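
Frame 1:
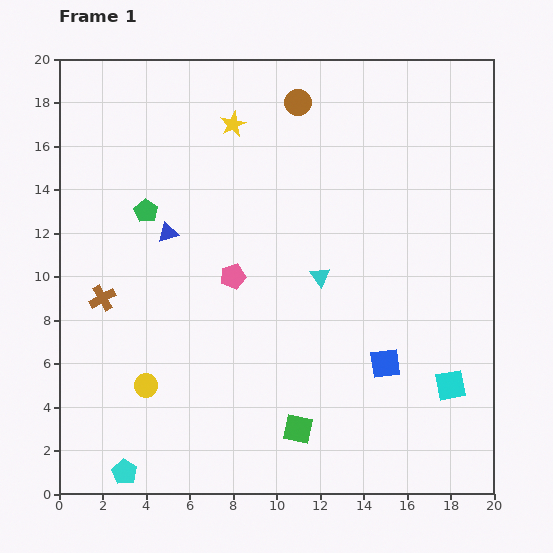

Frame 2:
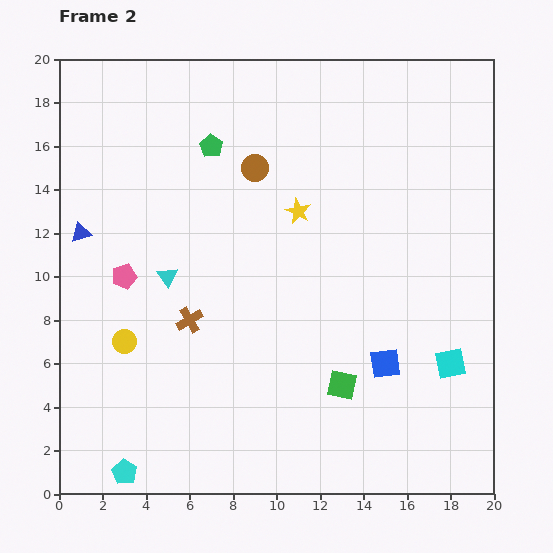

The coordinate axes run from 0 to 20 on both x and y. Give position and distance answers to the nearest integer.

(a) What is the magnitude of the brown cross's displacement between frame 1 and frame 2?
4

The brown cross moved from (2, 9) to (6, 8), a distance of √(4² + 1²) ≈ 4.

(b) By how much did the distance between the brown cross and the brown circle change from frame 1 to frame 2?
-5

Distance in frame 1: 13. Distance in frame 2: 8.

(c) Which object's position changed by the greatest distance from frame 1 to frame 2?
the cyan triangle

(moved 7; next 5)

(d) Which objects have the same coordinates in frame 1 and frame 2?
the blue square, the cyan pentagon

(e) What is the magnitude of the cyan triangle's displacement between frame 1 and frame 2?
7

The cyan triangle moved from (12, 10) to (5, 10), a distance of √(7² + 0²) ≈ 7.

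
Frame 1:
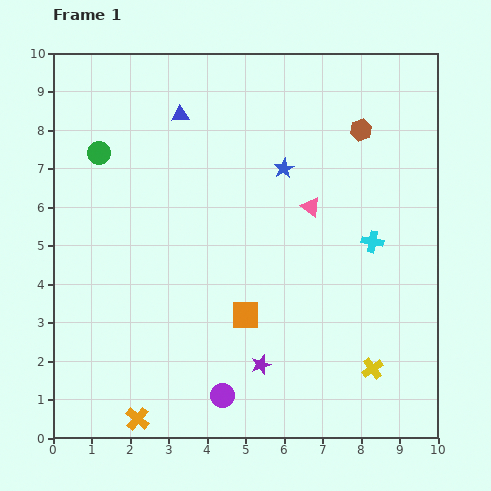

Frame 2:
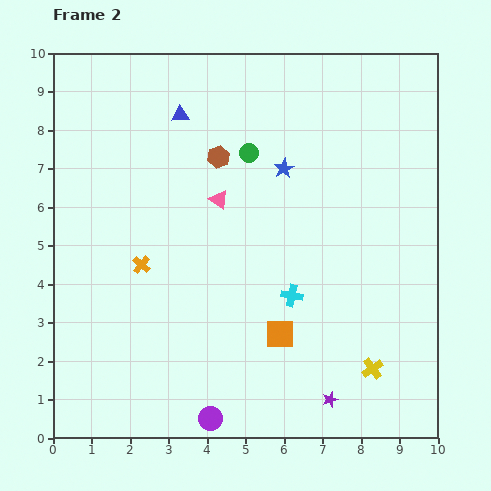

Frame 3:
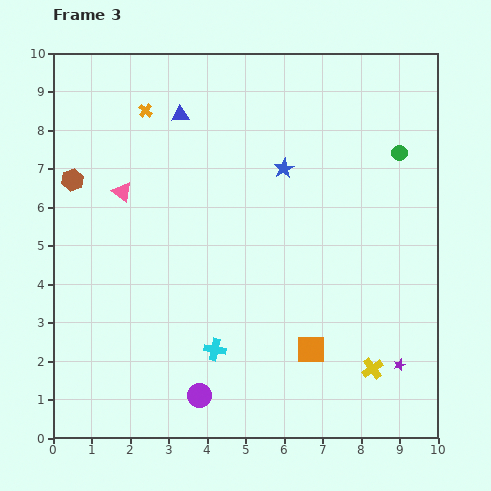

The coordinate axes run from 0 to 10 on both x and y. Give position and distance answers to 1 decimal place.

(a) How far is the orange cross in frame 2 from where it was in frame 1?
4.0

The orange cross moved from (2.2, 0.5) to (2.3, 4.5), a distance of √(0.1² + 4.0²) ≈ 4.0.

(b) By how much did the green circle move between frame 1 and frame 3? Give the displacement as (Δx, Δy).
(7.8, 0.0)

The green circle was at (1.2, 7.4) in frame 1 and (9.0, 7.4) in frame 3.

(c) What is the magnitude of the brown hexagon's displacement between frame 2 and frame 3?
3.8

The brown hexagon moved from (4.3, 7.3) to (0.5, 6.7), a distance of √(3.8² + 0.6²) ≈ 3.8.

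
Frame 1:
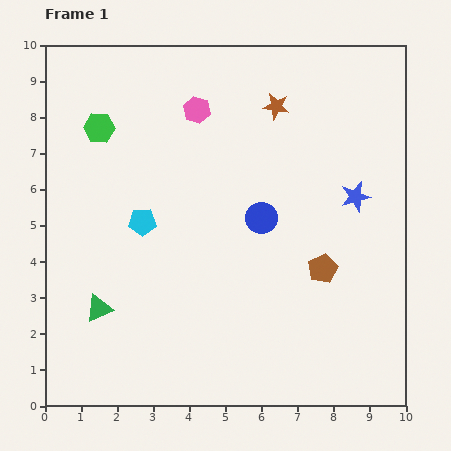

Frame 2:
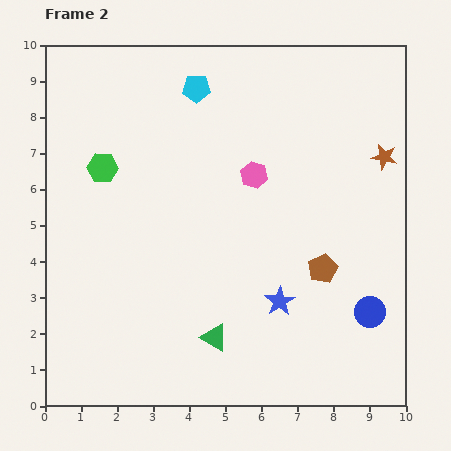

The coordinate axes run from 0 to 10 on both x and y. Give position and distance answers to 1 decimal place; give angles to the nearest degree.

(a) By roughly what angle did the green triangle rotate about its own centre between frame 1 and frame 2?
53° clockwise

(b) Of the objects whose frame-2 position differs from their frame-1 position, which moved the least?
the green hexagon

(moved 1.1)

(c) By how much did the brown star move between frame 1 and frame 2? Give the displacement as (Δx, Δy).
(3.0, -1.4)

The brown star was at (6.4, 8.3) in frame 1 and (9.4, 6.9) in frame 2.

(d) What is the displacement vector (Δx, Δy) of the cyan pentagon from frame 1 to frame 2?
(1.5, 3.7)

The cyan pentagon was at (2.7, 5.1) in frame 1 and (4.2, 8.8) in frame 2.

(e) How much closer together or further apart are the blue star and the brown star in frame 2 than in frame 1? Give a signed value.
+1.6

Distance in frame 1: 3.3. Distance in frame 2: 4.9.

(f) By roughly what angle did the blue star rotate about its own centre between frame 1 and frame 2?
18° counter-clockwise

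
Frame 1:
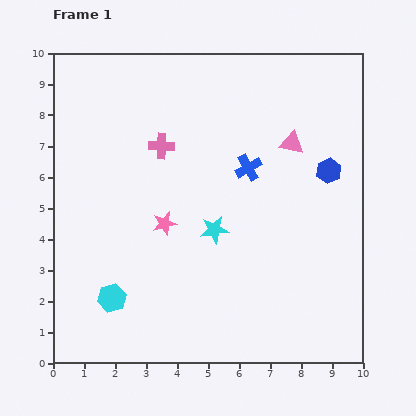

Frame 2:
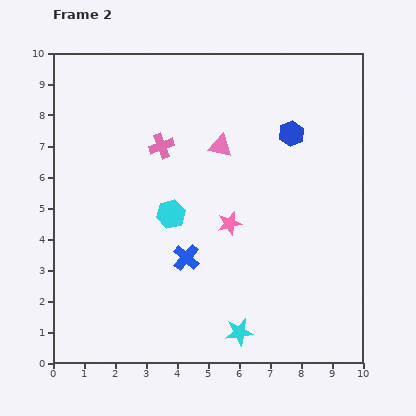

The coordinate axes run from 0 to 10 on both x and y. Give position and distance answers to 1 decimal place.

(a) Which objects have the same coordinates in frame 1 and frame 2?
the pink cross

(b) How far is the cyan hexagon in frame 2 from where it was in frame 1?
3.3

The cyan hexagon moved from (1.9, 2.1) to (3.8, 4.8), a distance of √(1.9² + 2.7²) ≈ 3.3.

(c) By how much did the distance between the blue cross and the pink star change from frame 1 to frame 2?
-1.4

Distance in frame 1: 3.2. Distance in frame 2: 1.8.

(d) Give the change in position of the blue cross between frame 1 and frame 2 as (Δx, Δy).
(-2.0, -2.9)

The blue cross was at (6.3, 6.3) in frame 1 and (4.3, 3.4) in frame 2.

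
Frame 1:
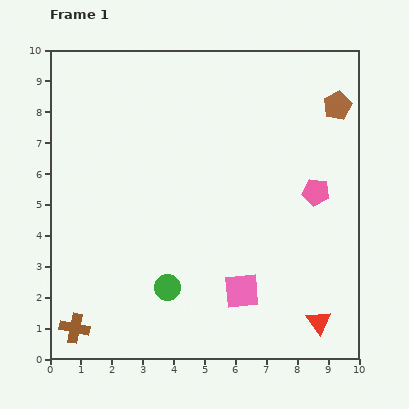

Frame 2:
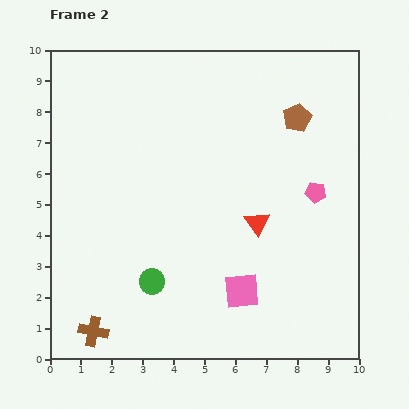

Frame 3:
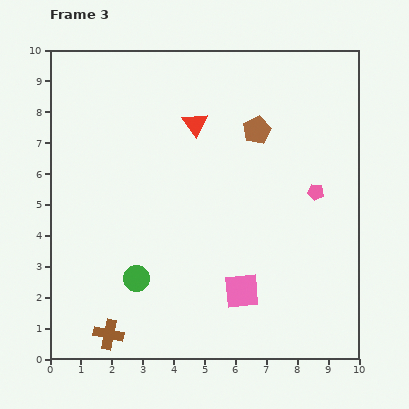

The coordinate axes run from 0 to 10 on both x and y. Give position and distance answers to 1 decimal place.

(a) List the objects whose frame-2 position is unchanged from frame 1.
the pink pentagon, the pink square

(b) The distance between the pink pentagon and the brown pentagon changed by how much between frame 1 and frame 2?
-0.4

Distance in frame 1: 2.9. Distance in frame 2: 2.5.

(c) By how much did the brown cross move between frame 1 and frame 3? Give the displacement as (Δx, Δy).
(1.1, -0.2)

The brown cross was at (0.8, 1.0) in frame 1 and (1.9, 0.8) in frame 3.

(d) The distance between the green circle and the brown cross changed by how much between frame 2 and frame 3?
-0.5

Distance in frame 2: 2.5. Distance in frame 3: 2.0.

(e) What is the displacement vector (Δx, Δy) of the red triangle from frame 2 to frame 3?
(-2.0, 3.2)

The red triangle was at (6.7, 4.4) in frame 2 and (4.7, 7.6) in frame 3.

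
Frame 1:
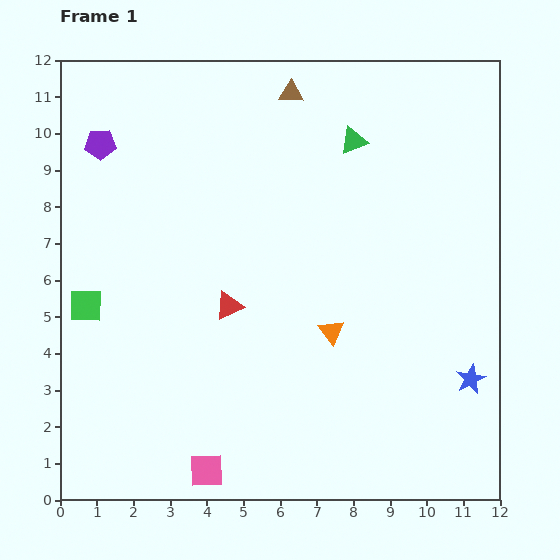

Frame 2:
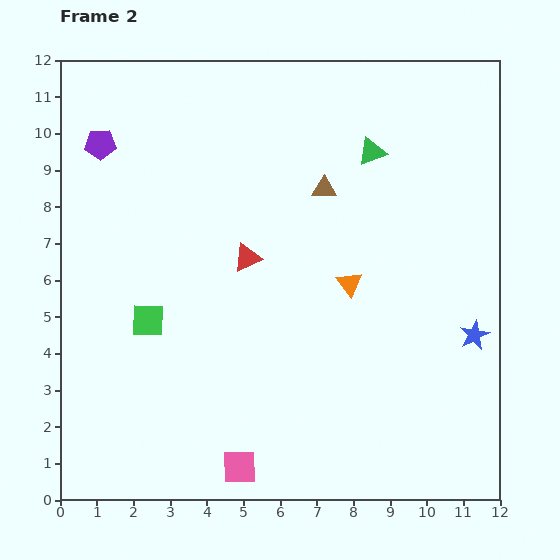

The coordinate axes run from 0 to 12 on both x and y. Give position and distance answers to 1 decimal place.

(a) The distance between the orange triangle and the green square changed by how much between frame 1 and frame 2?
-1.1

Distance in frame 1: 6.7. Distance in frame 2: 5.6.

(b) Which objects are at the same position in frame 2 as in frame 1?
the purple pentagon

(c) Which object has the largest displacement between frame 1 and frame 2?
the brown triangle

(moved 2.8; next 1.7)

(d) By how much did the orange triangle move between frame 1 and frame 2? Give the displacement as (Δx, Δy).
(0.5, 1.3)

The orange triangle was at (7.4, 4.6) in frame 1 and (7.9, 5.9) in frame 2.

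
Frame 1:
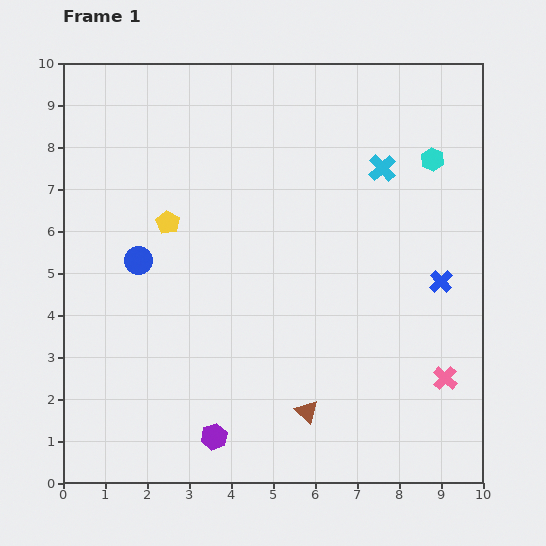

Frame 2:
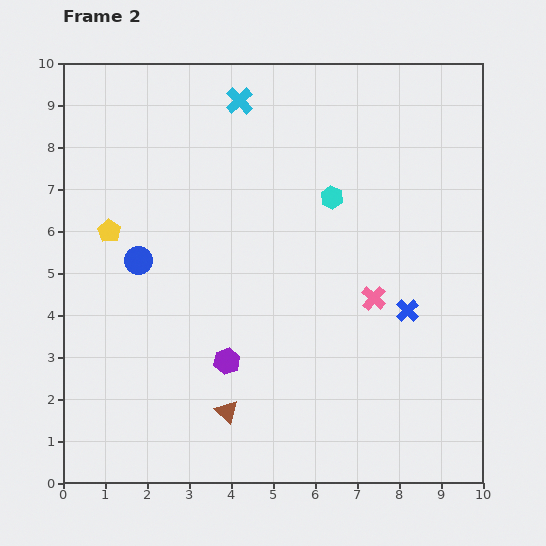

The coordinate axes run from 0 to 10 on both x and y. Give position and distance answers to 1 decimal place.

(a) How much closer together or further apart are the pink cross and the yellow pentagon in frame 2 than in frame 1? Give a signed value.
-1.1

Distance in frame 1: 7.6. Distance in frame 2: 6.5.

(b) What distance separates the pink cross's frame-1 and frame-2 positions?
2.5

The pink cross moved from (9.1, 2.5) to (7.4, 4.4), a distance of √(1.7² + 1.9²) ≈ 2.5.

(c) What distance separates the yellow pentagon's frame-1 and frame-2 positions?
1.4

The yellow pentagon moved from (2.5, 6.2) to (1.1, 6.0), a distance of √(1.4² + 0.2²) ≈ 1.4.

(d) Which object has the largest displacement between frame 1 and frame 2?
the cyan cross

(moved 3.8; next 2.6)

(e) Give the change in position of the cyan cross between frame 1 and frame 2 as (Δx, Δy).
(-3.4, 1.6)

The cyan cross was at (7.6, 7.5) in frame 1 and (4.2, 9.1) in frame 2.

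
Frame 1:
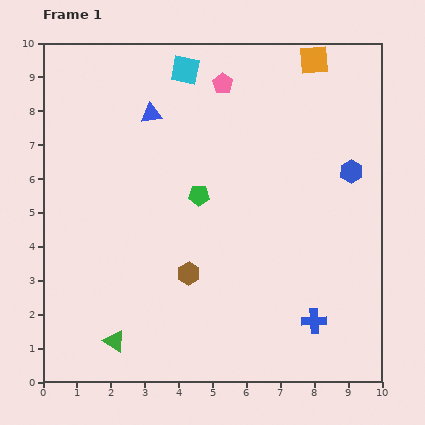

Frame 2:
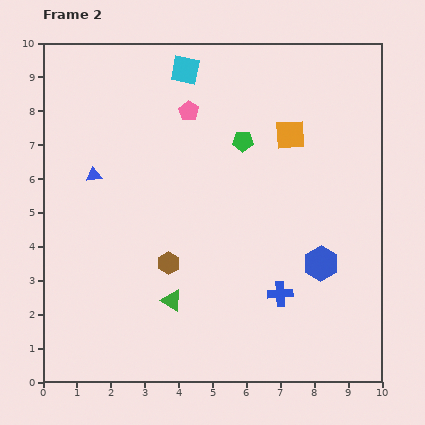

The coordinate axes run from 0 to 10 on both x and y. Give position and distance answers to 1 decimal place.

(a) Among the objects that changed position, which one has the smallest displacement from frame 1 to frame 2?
the brown hexagon

(moved 0.7)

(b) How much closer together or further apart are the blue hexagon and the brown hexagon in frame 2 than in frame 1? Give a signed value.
-1.2

Distance in frame 1: 5.7. Distance in frame 2: 4.5.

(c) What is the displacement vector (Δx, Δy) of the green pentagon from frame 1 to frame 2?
(1.3, 1.6)

The green pentagon was at (4.6, 5.5) in frame 1 and (5.9, 7.1) in frame 2.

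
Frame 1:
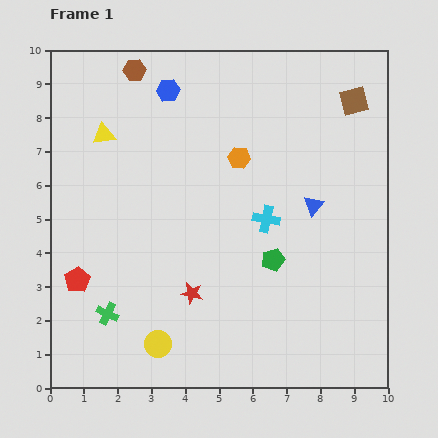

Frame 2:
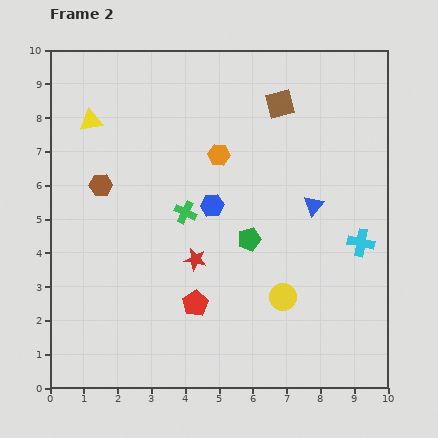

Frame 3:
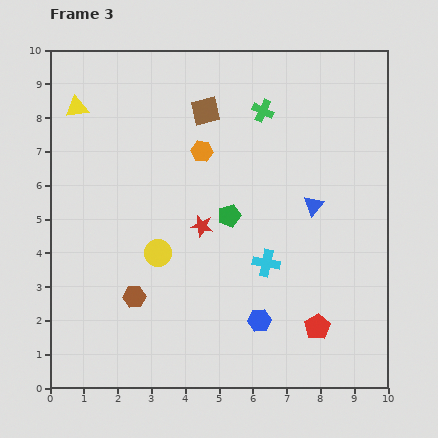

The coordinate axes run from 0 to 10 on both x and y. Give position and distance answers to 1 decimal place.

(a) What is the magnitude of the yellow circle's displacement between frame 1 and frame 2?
4.0

The yellow circle moved from (3.2, 1.3) to (6.9, 2.7), a distance of √(3.7² + 1.4²) ≈ 4.0.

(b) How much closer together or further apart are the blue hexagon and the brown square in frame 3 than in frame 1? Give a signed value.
+0.9

Distance in frame 1: 5.5. Distance in frame 3: 6.4.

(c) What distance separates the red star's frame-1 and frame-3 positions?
2.0

The red star moved from (4.2, 2.8) to (4.5, 4.8), a distance of √(0.3² + 2.0²) ≈ 2.0.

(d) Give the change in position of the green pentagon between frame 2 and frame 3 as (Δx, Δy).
(-0.6, 0.7)

The green pentagon was at (5.9, 4.4) in frame 2 and (5.3, 5.1) in frame 3.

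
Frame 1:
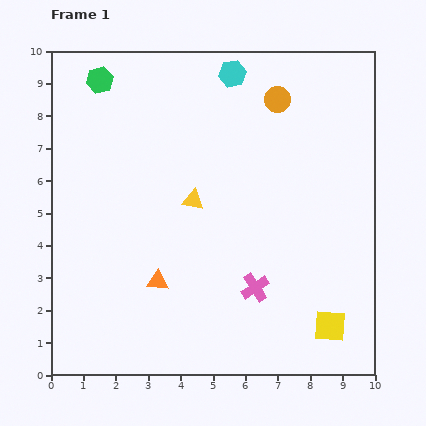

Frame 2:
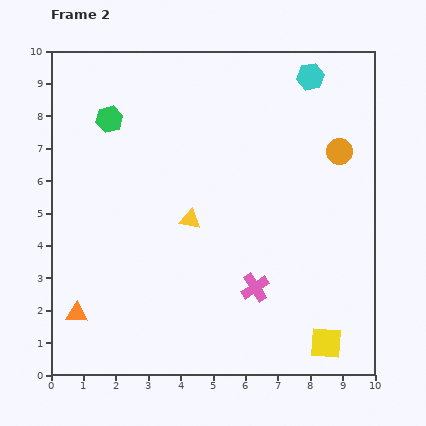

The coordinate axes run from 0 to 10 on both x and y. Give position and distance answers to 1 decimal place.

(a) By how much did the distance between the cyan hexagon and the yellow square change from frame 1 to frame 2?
-0.2

Distance in frame 1: 8.4. Distance in frame 2: 8.2.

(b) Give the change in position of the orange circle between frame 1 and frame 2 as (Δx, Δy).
(1.9, -1.6)

The orange circle was at (7.0, 8.5) in frame 1 and (8.9, 6.9) in frame 2.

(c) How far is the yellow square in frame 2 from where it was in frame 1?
0.5

The yellow square moved from (8.6, 1.5) to (8.5, 1.0), a distance of √(0.1² + 0.5²) ≈ 0.5.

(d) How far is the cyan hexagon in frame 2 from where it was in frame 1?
2.4

The cyan hexagon moved from (5.6, 9.3) to (8.0, 9.2), a distance of √(2.4² + 0.1²) ≈ 2.4.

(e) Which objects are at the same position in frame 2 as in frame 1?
the pink cross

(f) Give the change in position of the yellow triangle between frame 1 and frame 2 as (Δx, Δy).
(-0.1, -0.6)

The yellow triangle was at (4.4, 5.4) in frame 1 and (4.3, 4.8) in frame 2.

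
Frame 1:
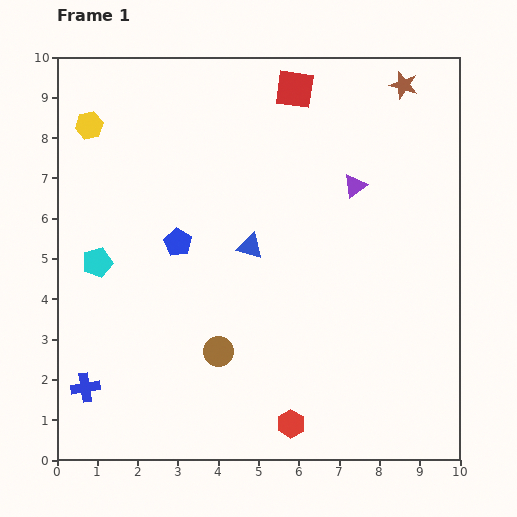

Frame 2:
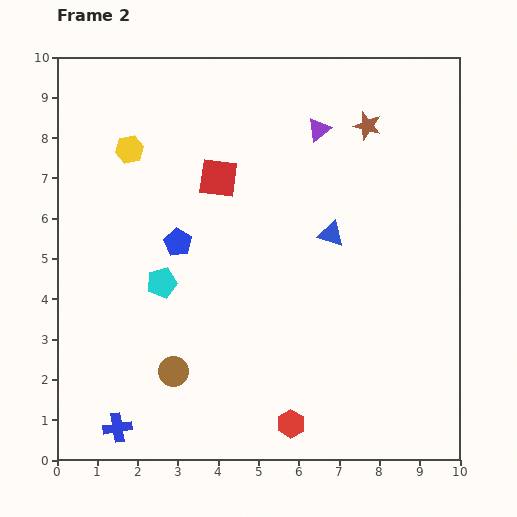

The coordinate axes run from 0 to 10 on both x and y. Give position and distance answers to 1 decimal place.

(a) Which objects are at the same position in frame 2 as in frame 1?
the blue pentagon, the red hexagon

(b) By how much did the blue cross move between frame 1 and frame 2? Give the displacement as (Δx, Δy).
(0.8, -1.0)

The blue cross was at (0.7, 1.8) in frame 1 and (1.5, 0.8) in frame 2.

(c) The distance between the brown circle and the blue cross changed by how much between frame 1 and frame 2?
-1.4

Distance in frame 1: 3.4. Distance in frame 2: 2.0.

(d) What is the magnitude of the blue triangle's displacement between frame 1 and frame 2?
2.0

The blue triangle moved from (4.8, 5.3) to (6.8, 5.6), a distance of √(2.0² + 0.3²) ≈ 2.0.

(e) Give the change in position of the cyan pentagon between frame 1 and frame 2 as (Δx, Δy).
(1.6, -0.5)

The cyan pentagon was at (1.0, 4.9) in frame 1 and (2.6, 4.4) in frame 2.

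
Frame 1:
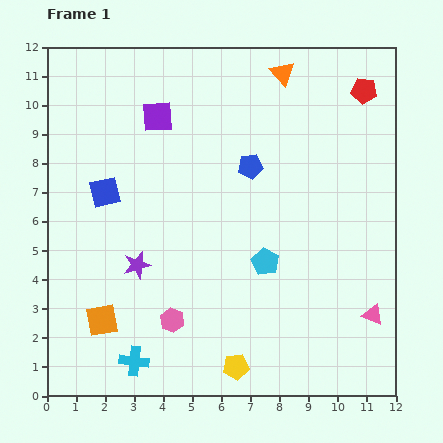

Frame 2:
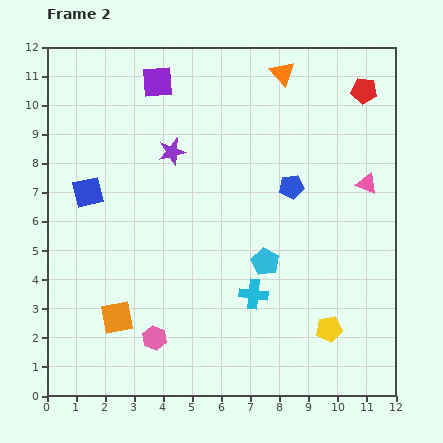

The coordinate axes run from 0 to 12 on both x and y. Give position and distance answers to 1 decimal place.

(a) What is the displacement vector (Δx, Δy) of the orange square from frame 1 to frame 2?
(0.5, 0.1)

The orange square was at (1.9, 2.6) in frame 1 and (2.4, 2.7) in frame 2.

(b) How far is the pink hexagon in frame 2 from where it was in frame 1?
0.8

The pink hexagon moved from (4.3, 2.6) to (3.7, 2.0), a distance of √(0.6² + 0.6²) ≈ 0.8.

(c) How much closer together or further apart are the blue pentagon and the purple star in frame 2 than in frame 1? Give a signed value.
-0.9

Distance in frame 1: 5.2. Distance in frame 2: 4.3.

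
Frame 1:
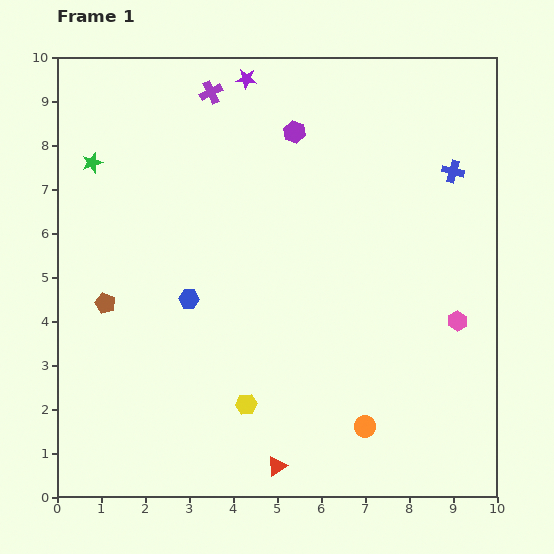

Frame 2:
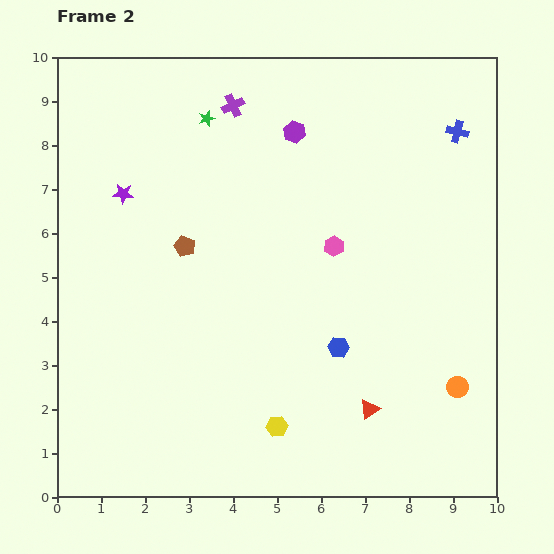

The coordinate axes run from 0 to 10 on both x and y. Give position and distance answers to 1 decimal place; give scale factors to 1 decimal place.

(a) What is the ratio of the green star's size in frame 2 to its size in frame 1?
0.8×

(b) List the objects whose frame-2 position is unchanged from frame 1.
the purple hexagon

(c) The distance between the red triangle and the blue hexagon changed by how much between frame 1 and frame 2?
-2.7

Distance in frame 1: 4.3. Distance in frame 2: 1.6.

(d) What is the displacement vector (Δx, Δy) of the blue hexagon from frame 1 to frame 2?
(3.4, -1.1)

The blue hexagon was at (3.0, 4.5) in frame 1 and (6.4, 3.4) in frame 2.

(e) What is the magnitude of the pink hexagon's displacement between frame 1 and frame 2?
3.3

The pink hexagon moved from (9.1, 4.0) to (6.3, 5.7), a distance of √(2.8² + 1.7²) ≈ 3.3.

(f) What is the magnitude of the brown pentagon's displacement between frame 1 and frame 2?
2.2

The brown pentagon moved from (1.1, 4.4) to (2.9, 5.7), a distance of √(1.8² + 1.3²) ≈ 2.2.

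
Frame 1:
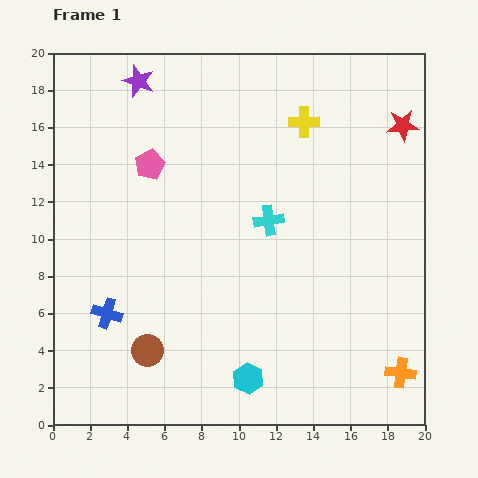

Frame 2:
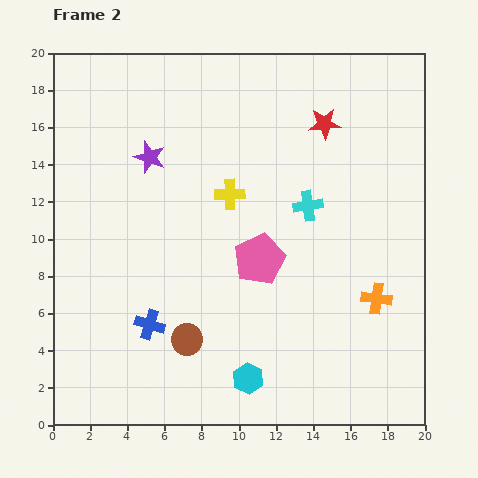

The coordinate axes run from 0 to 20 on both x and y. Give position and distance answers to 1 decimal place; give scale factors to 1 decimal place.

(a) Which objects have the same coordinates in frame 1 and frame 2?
the cyan hexagon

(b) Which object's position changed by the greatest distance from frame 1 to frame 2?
the pink pentagon

(moved 7.8; next 5.6)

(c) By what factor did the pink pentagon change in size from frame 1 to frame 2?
1.7×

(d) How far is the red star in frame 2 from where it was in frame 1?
4.2

The red star moved from (18.8, 16.1) to (14.6, 16.2), a distance of √(4.2² + 0.1²) ≈ 4.2.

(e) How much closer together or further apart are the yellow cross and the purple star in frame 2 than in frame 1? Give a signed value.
-4.5

Distance in frame 1: 9.2. Distance in frame 2: 4.7.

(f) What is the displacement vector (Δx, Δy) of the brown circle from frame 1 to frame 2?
(2.1, 0.6)

The brown circle was at (5.1, 4.0) in frame 1 and (7.2, 4.6) in frame 2.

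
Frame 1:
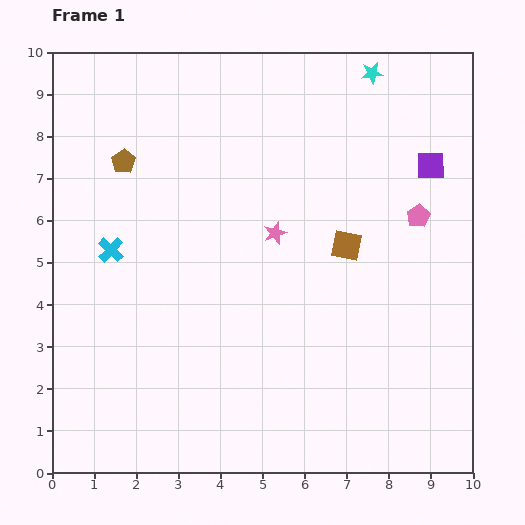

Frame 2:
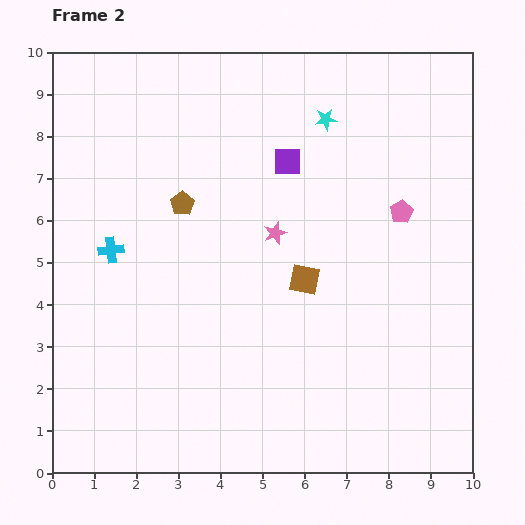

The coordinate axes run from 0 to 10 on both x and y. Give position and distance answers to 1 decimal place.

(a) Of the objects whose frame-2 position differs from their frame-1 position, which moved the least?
the pink pentagon

(moved 0.4)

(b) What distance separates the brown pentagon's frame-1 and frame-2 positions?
1.7

The brown pentagon moved from (1.7, 7.4) to (3.1, 6.4), a distance of √(1.4² + 1.0²) ≈ 1.7.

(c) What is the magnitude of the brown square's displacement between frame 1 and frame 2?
1.3

The brown square moved from (7.0, 5.4) to (6.0, 4.6), a distance of √(1.0² + 0.8²) ≈ 1.3.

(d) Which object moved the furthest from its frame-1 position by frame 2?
the purple square

(moved 3.4; next 1.7)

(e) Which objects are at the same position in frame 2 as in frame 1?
the cyan cross, the pink star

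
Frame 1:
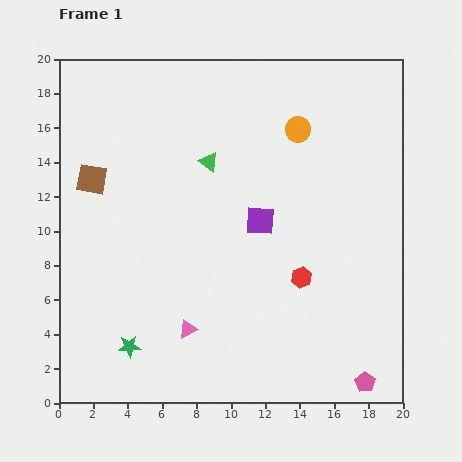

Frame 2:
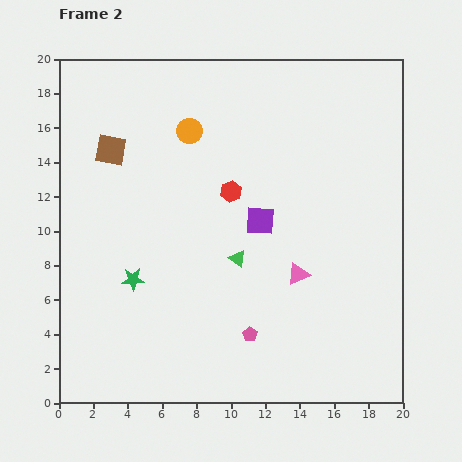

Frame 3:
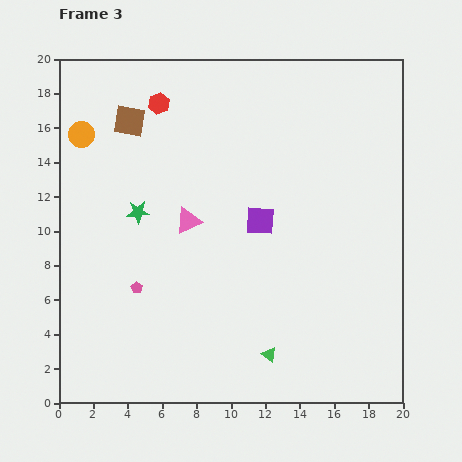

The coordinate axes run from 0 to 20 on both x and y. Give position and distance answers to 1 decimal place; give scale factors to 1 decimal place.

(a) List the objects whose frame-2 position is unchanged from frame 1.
the purple square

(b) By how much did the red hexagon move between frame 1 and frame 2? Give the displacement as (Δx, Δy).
(-4.1, 5.0)

The red hexagon was at (14.1, 7.3) in frame 1 and (10.0, 12.3) in frame 2.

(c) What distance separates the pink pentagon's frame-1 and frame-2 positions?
7.3

The pink pentagon moved from (17.8, 1.2) to (11.1, 4.0), a distance of √(6.7² + 2.8²) ≈ 7.3.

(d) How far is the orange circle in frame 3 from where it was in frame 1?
12.6

The orange circle moved from (13.9, 15.9) to (1.3, 15.6), a distance of √(12.6² + 0.3²) ≈ 12.6.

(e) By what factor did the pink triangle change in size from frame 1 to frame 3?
1.4×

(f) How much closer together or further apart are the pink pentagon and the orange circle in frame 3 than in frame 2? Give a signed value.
-2.8

Distance in frame 2: 12.3. Distance in frame 3: 9.5.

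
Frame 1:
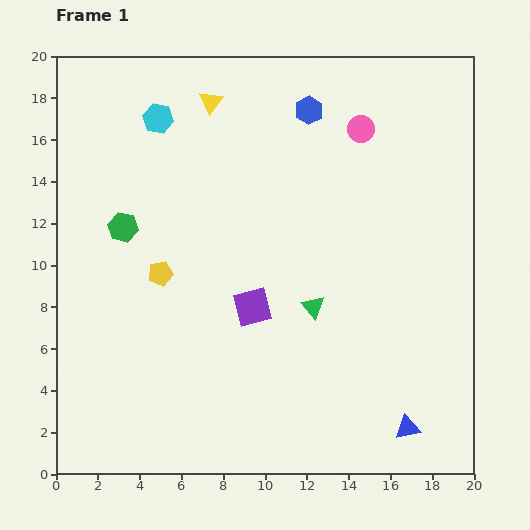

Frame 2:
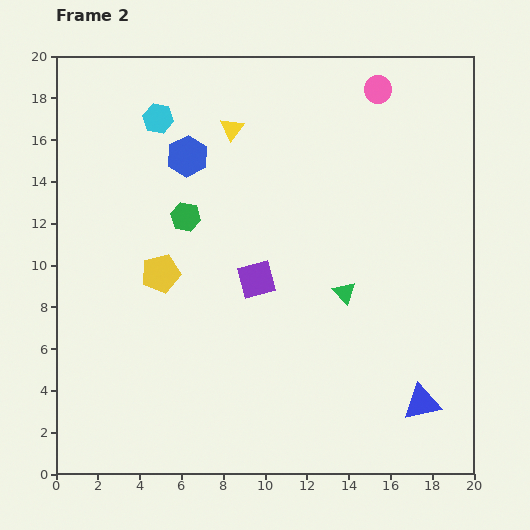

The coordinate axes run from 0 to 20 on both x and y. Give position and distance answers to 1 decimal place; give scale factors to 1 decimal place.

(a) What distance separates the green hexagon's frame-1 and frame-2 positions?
3.0

The green hexagon moved from (3.2, 11.8) to (6.2, 12.3), a distance of √(3.0² + 0.5²) ≈ 3.0.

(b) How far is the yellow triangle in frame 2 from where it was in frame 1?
1.6

The yellow triangle moved from (7.4, 17.8) to (8.4, 16.5), a distance of √(1.0² + 1.3²) ≈ 1.6.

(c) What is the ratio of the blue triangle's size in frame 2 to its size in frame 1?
1.5×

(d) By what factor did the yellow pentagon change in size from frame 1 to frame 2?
1.6×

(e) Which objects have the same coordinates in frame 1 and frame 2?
the yellow pentagon, the cyan hexagon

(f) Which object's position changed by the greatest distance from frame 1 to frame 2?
the blue hexagon

(moved 6.2; next 3.0)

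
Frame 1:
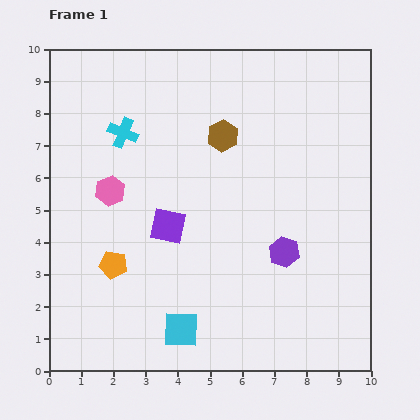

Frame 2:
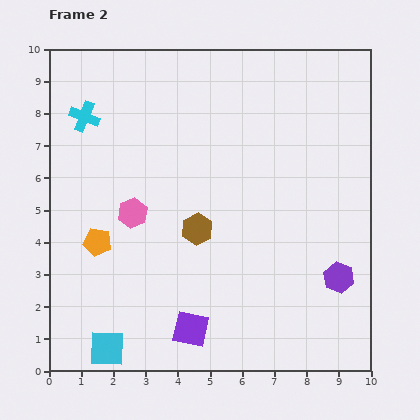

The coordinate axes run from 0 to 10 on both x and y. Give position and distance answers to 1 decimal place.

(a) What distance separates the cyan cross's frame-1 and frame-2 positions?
1.3

The cyan cross moved from (2.3, 7.4) to (1.1, 7.9), a distance of √(1.2² + 0.5²) ≈ 1.3.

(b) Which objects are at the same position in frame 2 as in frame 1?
none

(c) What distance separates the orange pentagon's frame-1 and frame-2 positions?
0.9

The orange pentagon moved from (2.0, 3.3) to (1.5, 4.0), a distance of √(0.5² + 0.7²) ≈ 0.9.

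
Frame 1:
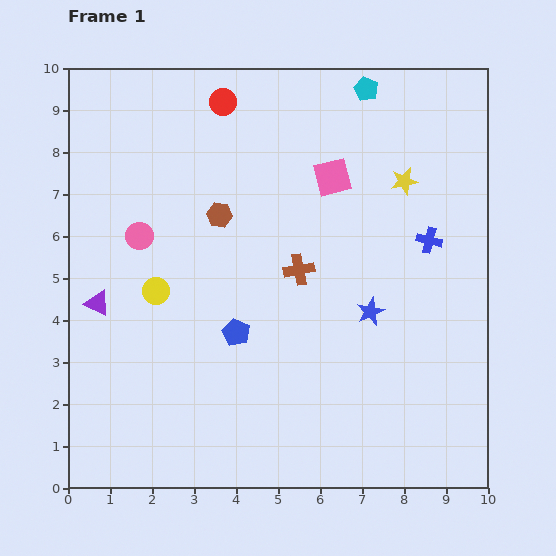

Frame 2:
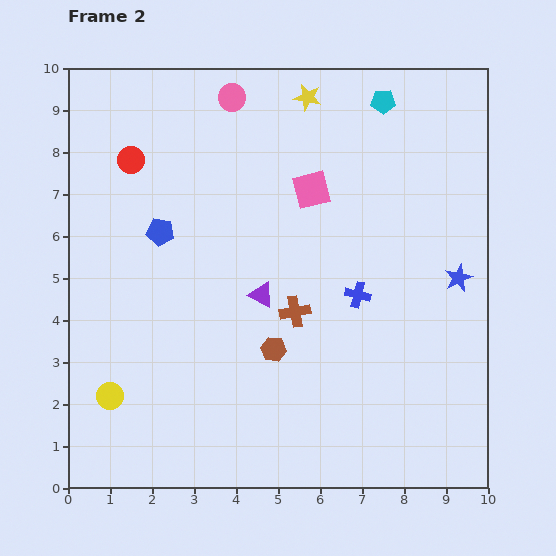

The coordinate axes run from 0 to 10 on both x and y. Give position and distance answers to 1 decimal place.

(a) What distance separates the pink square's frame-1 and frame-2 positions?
0.6

The pink square moved from (6.3, 7.4) to (5.8, 7.1), a distance of √(0.5² + 0.3²) ≈ 0.6.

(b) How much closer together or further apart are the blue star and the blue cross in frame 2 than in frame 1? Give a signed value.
+0.2

Distance in frame 1: 2.2. Distance in frame 2: 2.4.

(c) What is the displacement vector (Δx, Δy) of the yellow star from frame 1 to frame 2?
(-2.3, 2.0)

The yellow star was at (8.0, 7.3) in frame 1 and (5.7, 9.3) in frame 2.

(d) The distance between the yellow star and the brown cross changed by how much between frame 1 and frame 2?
+1.8

Distance in frame 1: 3.3. Distance in frame 2: 5.1.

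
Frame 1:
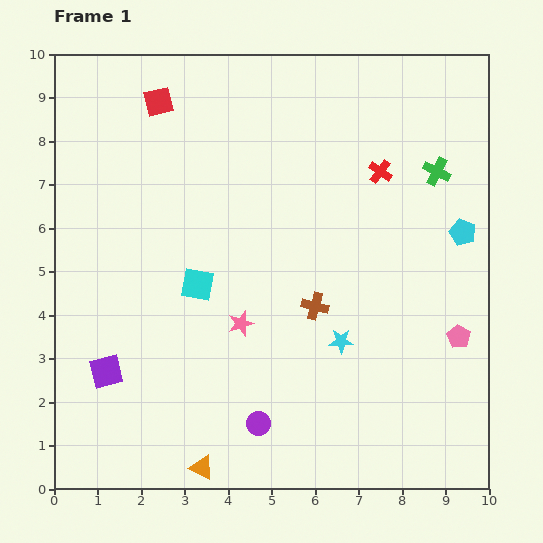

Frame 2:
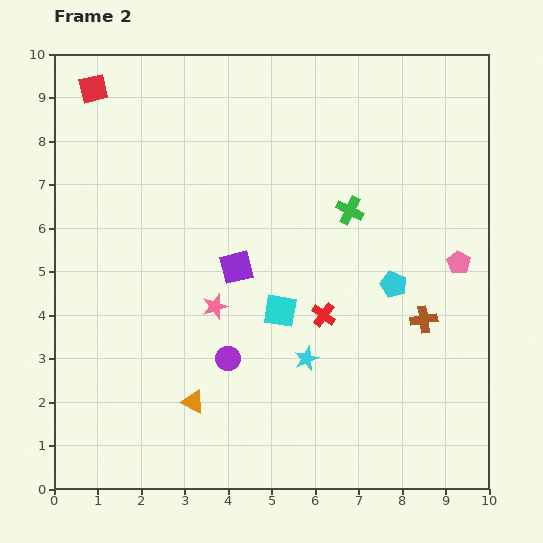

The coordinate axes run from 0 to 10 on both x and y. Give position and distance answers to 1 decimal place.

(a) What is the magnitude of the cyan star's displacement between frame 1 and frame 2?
0.9

The cyan star moved from (6.6, 3.4) to (5.8, 3.0), a distance of √(0.8² + 0.4²) ≈ 0.9.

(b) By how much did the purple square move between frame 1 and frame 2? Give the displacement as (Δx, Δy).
(3.0, 2.4)

The purple square was at (1.2, 2.7) in frame 1 and (4.2, 5.1) in frame 2.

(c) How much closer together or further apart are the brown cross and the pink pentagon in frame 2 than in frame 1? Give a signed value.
-1.9

Distance in frame 1: 3.4. Distance in frame 2: 1.5.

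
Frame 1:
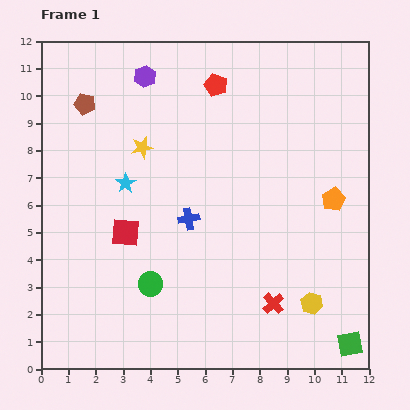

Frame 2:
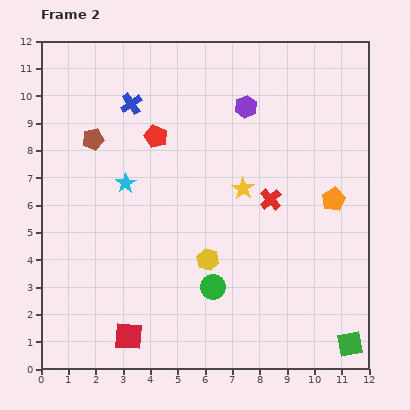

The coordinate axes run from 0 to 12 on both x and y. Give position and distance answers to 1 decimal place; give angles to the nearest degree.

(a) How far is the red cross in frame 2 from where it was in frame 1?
3.8

The red cross moved from (8.5, 2.4) to (8.4, 6.2), a distance of √(0.1² + 3.8²) ≈ 3.8.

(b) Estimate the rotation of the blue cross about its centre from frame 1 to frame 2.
25° counter-clockwise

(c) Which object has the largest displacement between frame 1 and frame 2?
the blue cross

(moved 4.7; next 4.1)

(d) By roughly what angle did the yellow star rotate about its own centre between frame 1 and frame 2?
27° counter-clockwise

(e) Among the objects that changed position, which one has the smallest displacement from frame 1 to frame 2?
the brown pentagon

(moved 1.3)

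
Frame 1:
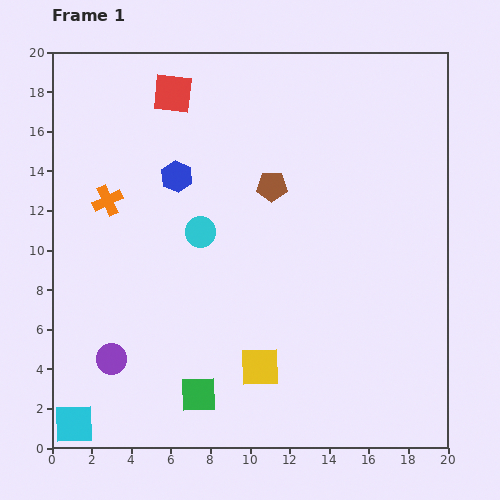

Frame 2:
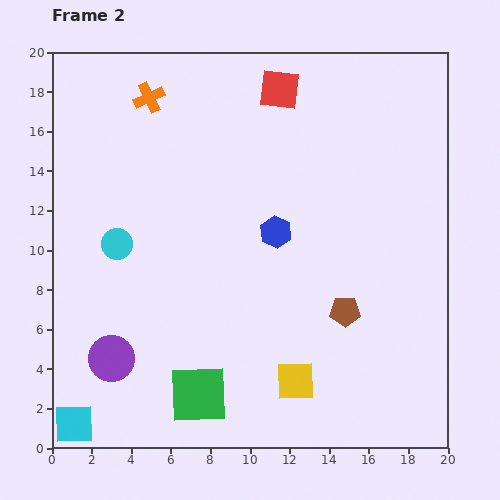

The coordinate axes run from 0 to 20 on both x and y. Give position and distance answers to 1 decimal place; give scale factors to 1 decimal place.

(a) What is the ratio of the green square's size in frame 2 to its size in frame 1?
1.6×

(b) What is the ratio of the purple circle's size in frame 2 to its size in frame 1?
1.5×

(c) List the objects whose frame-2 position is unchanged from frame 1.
the green square, the cyan square, the purple circle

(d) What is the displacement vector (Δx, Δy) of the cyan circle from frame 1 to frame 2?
(-4.2, -0.6)

The cyan circle was at (7.5, 10.9) in frame 1 and (3.3, 10.3) in frame 2.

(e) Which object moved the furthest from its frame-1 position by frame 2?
the brown pentagon

(moved 7.3; next 5.7)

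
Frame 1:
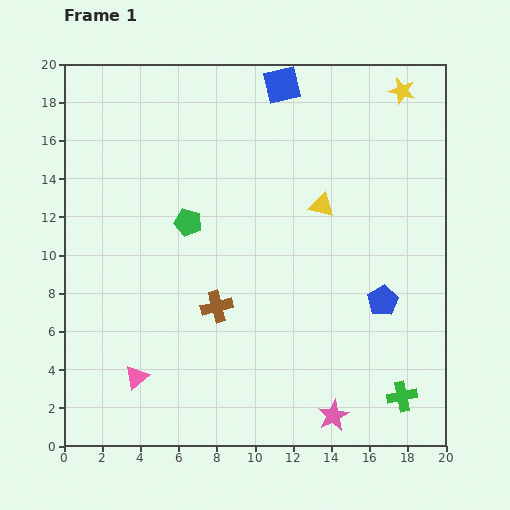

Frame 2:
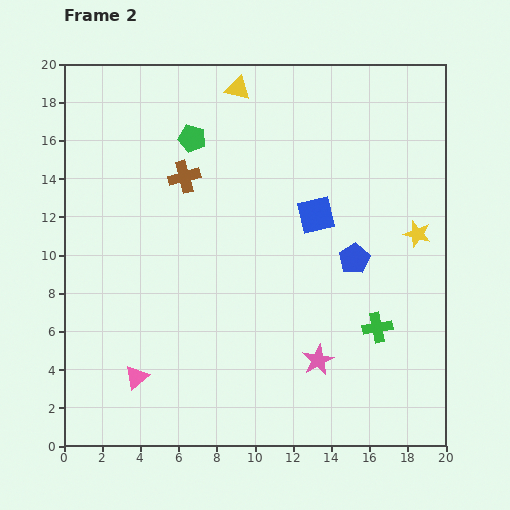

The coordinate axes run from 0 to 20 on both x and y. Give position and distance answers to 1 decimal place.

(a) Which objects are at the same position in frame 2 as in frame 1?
the pink triangle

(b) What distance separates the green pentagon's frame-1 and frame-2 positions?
4.4

The green pentagon moved from (6.5, 11.7) to (6.7, 16.1), a distance of √(0.2² + 4.4²) ≈ 4.4.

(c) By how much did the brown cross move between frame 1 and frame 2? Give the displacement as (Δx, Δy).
(-1.7, 6.8)

The brown cross was at (8.0, 7.3) in frame 1 and (6.3, 14.1) in frame 2.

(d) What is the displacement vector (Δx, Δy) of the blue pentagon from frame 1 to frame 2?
(-1.5, 2.2)

The blue pentagon was at (16.7, 7.6) in frame 1 and (15.2, 9.8) in frame 2.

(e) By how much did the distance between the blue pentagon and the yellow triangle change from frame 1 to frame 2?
+4.9

Distance in frame 1: 5.9. Distance in frame 2: 10.8.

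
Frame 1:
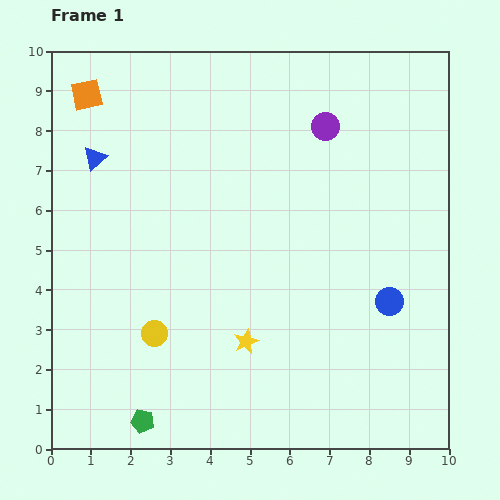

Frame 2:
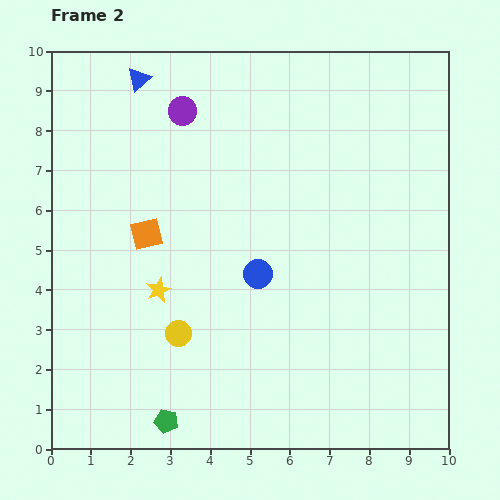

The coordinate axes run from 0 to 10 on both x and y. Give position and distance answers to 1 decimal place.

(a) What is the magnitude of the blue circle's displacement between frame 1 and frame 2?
3.4

The blue circle moved from (8.5, 3.7) to (5.2, 4.4), a distance of √(3.3² + 0.7²) ≈ 3.4.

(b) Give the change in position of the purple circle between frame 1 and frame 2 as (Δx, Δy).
(-3.6, 0.4)

The purple circle was at (6.9, 8.1) in frame 1 and (3.3, 8.5) in frame 2.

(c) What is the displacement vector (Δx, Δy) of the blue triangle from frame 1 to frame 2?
(1.1, 2.0)

The blue triangle was at (1.1, 7.3) in frame 1 and (2.2, 9.3) in frame 2.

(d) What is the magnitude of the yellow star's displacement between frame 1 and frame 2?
2.6

The yellow star moved from (4.9, 2.7) to (2.7, 4.0), a distance of √(2.2² + 1.3²) ≈ 2.6.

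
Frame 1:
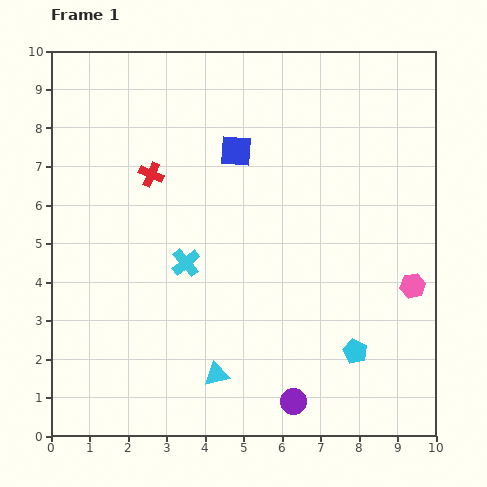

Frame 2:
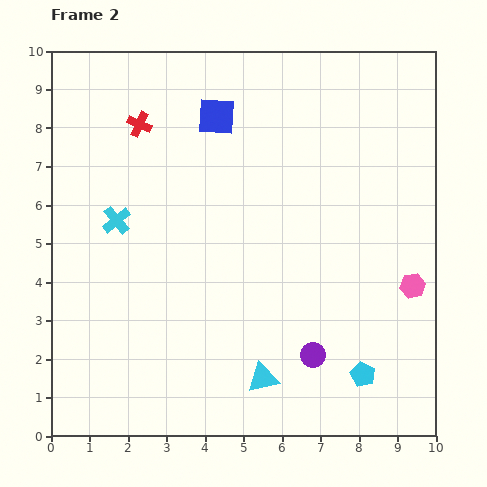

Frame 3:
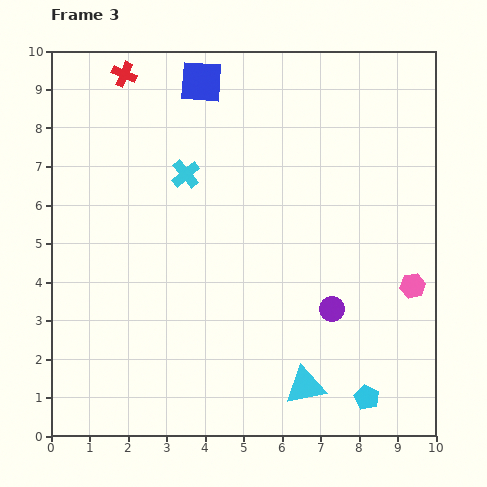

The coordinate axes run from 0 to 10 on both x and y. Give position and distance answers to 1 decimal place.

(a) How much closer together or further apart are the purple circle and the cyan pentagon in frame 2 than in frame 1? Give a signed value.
-0.7

Distance in frame 1: 2.1. Distance in frame 2: 1.4.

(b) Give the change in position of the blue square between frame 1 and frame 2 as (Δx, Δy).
(-0.5, 0.9)

The blue square was at (4.8, 7.4) in frame 1 and (4.3, 8.3) in frame 2.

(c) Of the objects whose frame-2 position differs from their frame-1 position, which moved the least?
the cyan pentagon

(moved 0.6)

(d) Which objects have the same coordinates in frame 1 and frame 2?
the pink hexagon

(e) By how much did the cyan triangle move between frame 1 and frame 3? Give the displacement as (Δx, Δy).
(2.3, -0.3)

The cyan triangle was at (4.3, 1.6) in frame 1 and (6.6, 1.3) in frame 3.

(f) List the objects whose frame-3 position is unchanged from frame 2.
the pink hexagon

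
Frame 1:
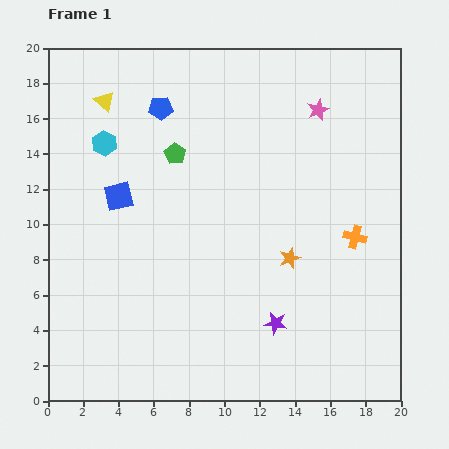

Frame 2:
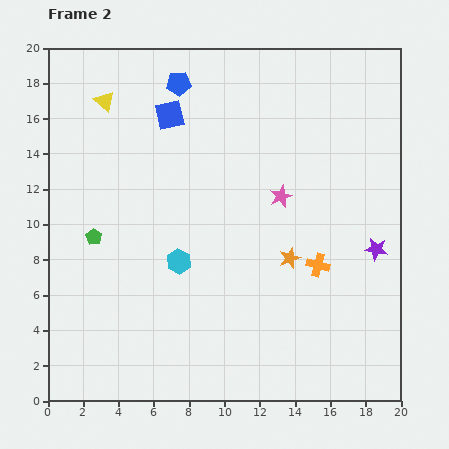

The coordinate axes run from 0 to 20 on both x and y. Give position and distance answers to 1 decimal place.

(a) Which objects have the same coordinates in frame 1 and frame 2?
the orange star, the yellow triangle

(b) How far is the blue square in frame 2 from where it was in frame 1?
5.4

The blue square moved from (4.0, 11.6) to (6.9, 16.2), a distance of √(2.9² + 4.6²) ≈ 5.4.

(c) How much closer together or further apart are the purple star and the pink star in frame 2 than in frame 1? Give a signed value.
-6.1

Distance in frame 1: 12.3. Distance in frame 2: 6.2.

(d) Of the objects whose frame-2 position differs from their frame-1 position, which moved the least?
the blue pentagon

(moved 1.7)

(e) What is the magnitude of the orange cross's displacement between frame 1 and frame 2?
2.6

The orange cross moved from (17.4, 9.3) to (15.3, 7.7), a distance of √(2.1² + 1.6²) ≈ 2.6.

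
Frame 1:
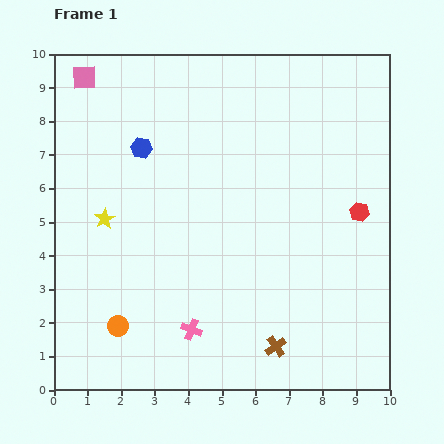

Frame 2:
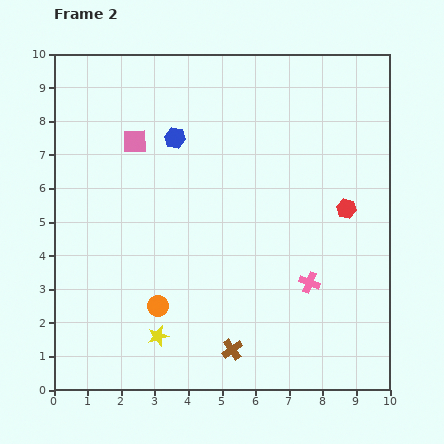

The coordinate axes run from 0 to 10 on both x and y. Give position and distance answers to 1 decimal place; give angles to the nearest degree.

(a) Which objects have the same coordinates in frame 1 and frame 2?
none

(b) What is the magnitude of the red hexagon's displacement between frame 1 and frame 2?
0.4

The red hexagon moved from (9.1, 5.3) to (8.7, 5.4), a distance of √(0.4² + 0.1²) ≈ 0.4.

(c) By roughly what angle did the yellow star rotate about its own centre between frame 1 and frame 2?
15° clockwise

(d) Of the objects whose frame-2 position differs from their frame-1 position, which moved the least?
the red hexagon

(moved 0.4)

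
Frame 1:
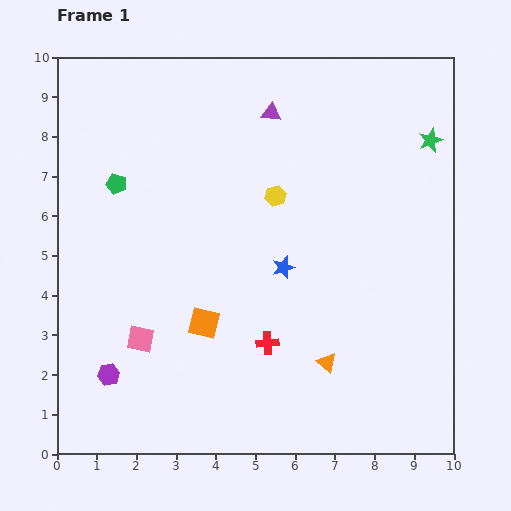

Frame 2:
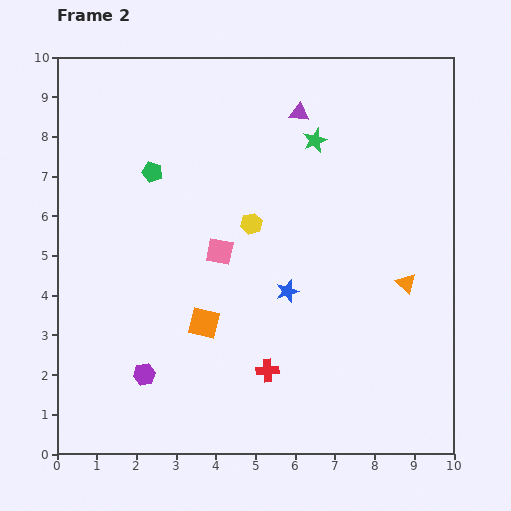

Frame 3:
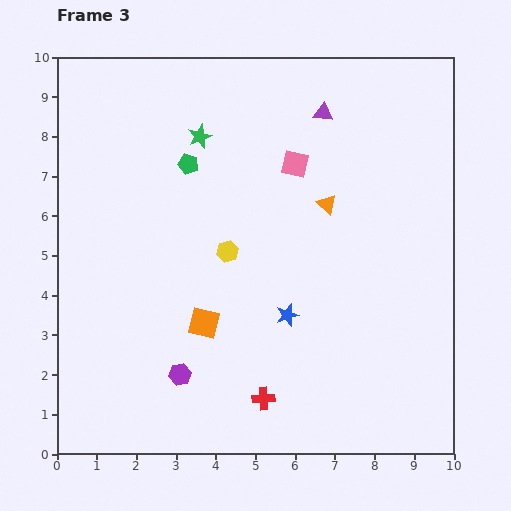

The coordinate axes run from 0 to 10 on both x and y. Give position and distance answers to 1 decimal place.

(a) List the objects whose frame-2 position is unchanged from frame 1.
the orange square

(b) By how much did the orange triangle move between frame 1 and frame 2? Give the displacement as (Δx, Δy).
(2.0, 2.0)

The orange triangle was at (6.8, 2.3) in frame 1 and (8.8, 4.3) in frame 2.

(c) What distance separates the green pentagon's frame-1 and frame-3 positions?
1.9

The green pentagon moved from (1.5, 6.8) to (3.3, 7.3), a distance of √(1.8² + 0.5²) ≈ 1.9.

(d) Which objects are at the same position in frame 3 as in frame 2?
the orange square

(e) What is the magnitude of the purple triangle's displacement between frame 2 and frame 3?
0.6

The purple triangle moved from (6.1, 8.6) to (6.7, 8.6), a distance of √(0.6² + 0.0²) ≈ 0.6.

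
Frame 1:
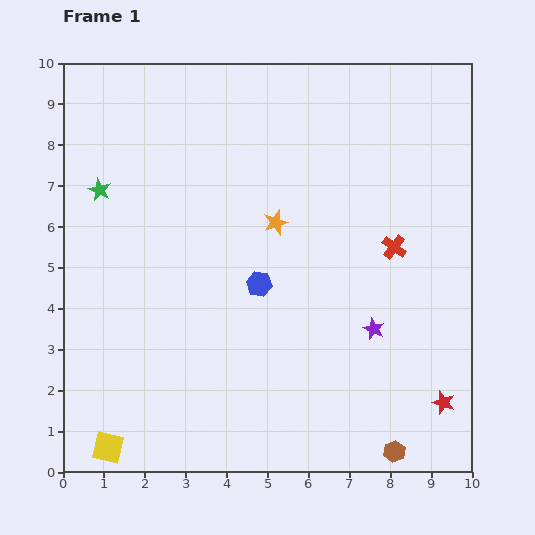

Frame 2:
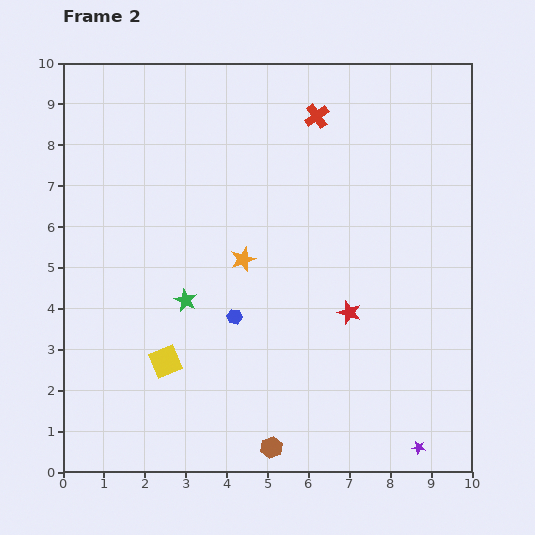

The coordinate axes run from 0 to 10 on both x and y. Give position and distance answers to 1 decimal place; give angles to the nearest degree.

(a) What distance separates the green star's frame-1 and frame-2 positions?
3.4

The green star moved from (0.9, 6.9) to (3.0, 4.2), a distance of √(2.1² + 2.7²) ≈ 3.4.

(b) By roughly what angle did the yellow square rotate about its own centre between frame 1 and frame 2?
35° counter-clockwise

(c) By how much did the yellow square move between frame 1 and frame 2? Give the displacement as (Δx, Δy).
(1.4, 2.1)

The yellow square was at (1.1, 0.6) in frame 1 and (2.5, 2.7) in frame 2.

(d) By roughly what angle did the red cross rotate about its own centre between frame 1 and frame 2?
17° clockwise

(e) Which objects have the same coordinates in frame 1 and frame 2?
none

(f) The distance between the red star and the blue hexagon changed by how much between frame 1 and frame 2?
-2.6

Distance in frame 1: 5.4. Distance in frame 2: 2.8.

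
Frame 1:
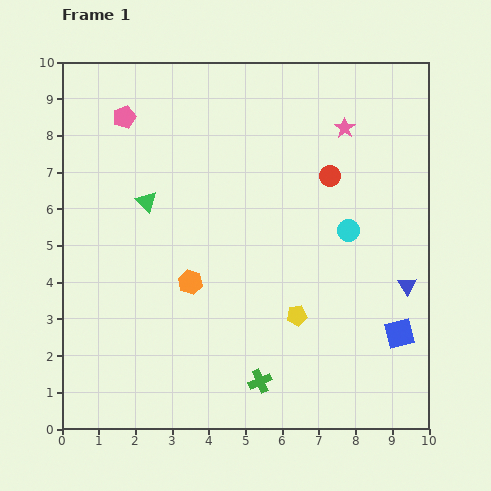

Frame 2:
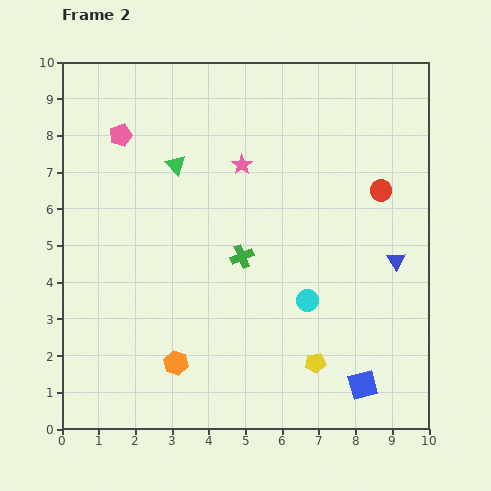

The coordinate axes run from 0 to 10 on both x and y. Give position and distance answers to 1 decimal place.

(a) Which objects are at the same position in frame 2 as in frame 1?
none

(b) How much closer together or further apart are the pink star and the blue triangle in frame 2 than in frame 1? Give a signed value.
+0.3

Distance in frame 1: 4.6. Distance in frame 2: 4.9.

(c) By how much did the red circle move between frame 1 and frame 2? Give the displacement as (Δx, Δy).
(1.4, -0.4)

The red circle was at (7.3, 6.9) in frame 1 and (8.7, 6.5) in frame 2.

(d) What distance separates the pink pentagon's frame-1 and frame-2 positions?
0.5

The pink pentagon moved from (1.7, 8.5) to (1.6, 8.0), a distance of √(0.1² + 0.5²) ≈ 0.5.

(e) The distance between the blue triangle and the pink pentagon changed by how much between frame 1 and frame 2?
-0.8

Distance in frame 1: 9.0. Distance in frame 2: 8.2.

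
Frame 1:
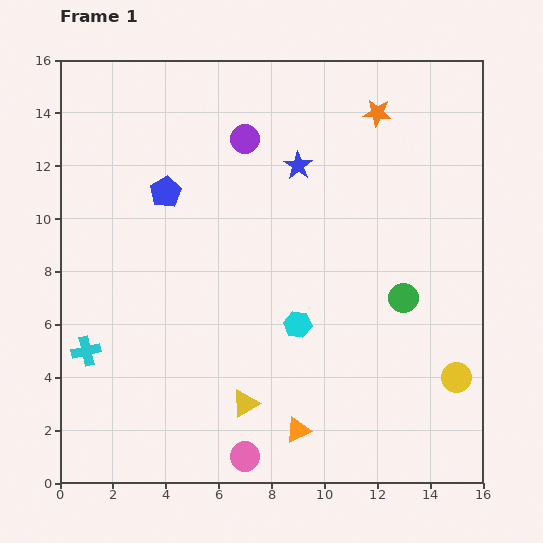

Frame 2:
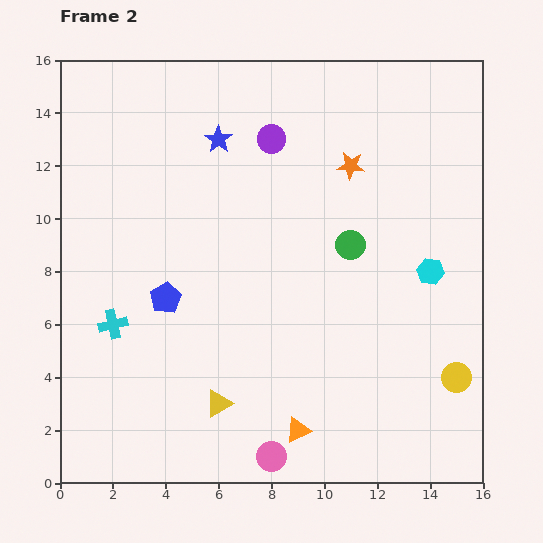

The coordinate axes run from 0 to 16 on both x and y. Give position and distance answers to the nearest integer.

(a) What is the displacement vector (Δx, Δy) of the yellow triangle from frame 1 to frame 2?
(-1, 0)

The yellow triangle was at (7, 3) in frame 1 and (6, 3) in frame 2.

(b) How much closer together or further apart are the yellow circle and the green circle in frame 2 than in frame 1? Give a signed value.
+2

Distance in frame 1: 4. Distance in frame 2: 6.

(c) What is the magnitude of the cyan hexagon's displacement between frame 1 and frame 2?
5

The cyan hexagon moved from (9, 6) to (14, 8), a distance of √(5² + 2²) ≈ 5.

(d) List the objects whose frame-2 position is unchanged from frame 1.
the orange triangle, the yellow circle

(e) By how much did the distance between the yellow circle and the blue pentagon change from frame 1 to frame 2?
-2

Distance in frame 1: 13. Distance in frame 2: 11.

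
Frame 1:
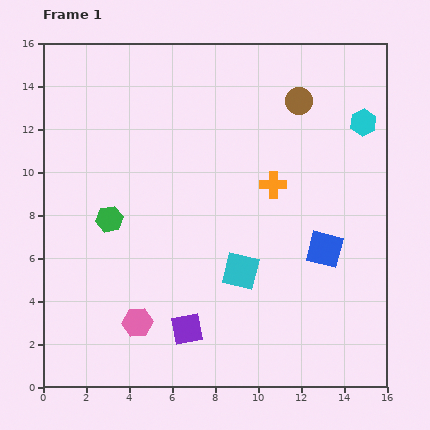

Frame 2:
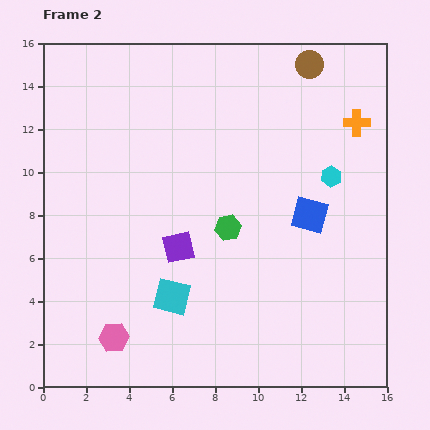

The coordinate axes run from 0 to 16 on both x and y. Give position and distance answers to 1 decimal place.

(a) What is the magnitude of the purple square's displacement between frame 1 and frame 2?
3.8

The purple square moved from (6.7, 2.7) to (6.3, 6.5), a distance of √(0.4² + 3.8²) ≈ 3.8.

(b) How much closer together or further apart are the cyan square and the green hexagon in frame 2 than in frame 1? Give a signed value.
-2.5

Distance in frame 1: 6.6. Distance in frame 2: 4.1.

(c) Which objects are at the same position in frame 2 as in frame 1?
none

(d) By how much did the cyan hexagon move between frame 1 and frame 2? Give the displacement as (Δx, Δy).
(-1.5, -2.5)

The cyan hexagon was at (14.9, 12.3) in frame 1 and (13.4, 9.8) in frame 2.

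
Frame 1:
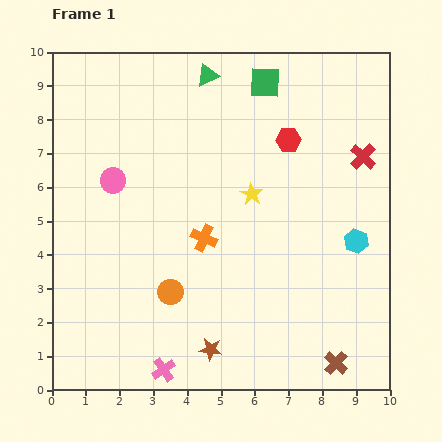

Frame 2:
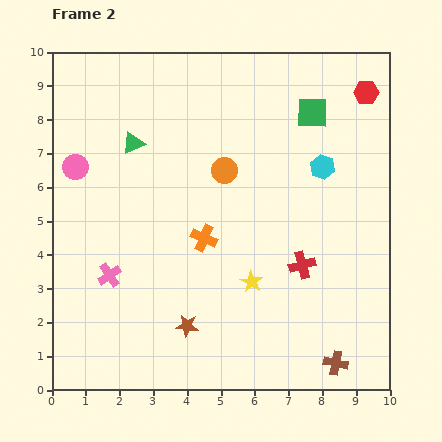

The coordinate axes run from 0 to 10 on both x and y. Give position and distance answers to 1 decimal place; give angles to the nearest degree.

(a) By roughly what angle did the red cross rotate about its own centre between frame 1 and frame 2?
30° clockwise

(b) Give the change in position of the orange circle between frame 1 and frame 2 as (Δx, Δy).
(1.6, 3.6)

The orange circle was at (3.5, 2.9) in frame 1 and (5.1, 6.5) in frame 2.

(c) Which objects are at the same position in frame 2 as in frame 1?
the orange cross, the brown cross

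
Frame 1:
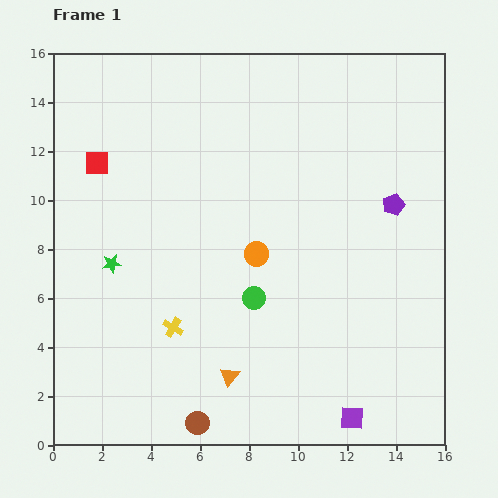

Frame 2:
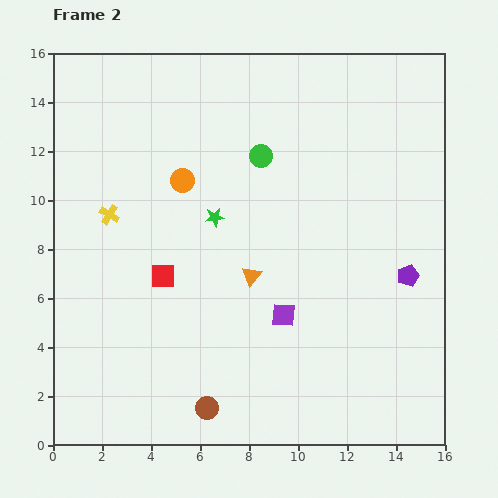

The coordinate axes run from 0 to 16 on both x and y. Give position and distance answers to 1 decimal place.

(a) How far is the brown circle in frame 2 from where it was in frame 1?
0.7

The brown circle moved from (5.9, 0.9) to (6.3, 1.5), a distance of √(0.4² + 0.6²) ≈ 0.7.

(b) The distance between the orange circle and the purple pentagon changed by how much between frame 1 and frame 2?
+4.1

Distance in frame 1: 5.9. Distance in frame 2: 10.0.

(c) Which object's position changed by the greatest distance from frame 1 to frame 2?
the green circle

(moved 5.8; next 5.3)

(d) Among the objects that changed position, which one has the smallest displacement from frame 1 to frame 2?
the brown circle

(moved 0.7)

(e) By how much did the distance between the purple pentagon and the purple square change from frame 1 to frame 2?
-3.6

Distance in frame 1: 8.9. Distance in frame 2: 5.3.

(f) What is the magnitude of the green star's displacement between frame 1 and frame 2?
4.6

The green star moved from (2.4, 7.4) to (6.6, 9.3), a distance of √(4.2² + 1.9²) ≈ 4.6.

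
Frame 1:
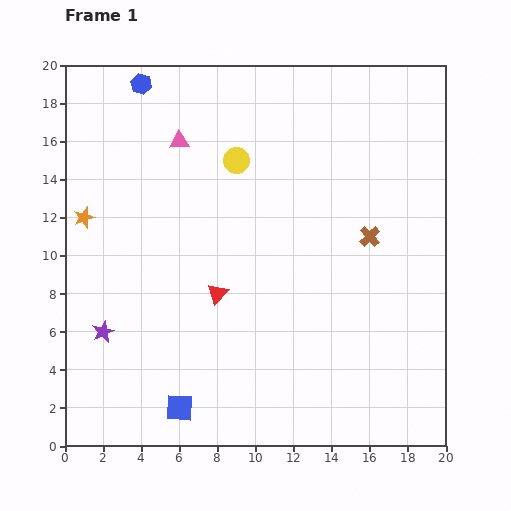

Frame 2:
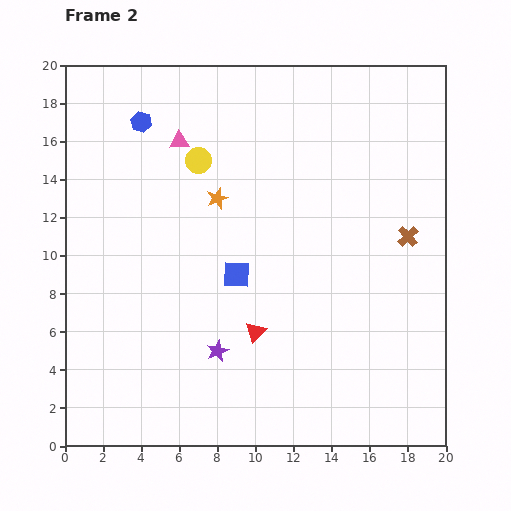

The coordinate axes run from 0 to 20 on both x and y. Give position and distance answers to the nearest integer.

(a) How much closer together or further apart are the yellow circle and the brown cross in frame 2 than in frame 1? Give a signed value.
+4

Distance in frame 1: 8. Distance in frame 2: 12.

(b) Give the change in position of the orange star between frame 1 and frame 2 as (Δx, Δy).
(7, 1)

The orange star was at (1, 12) in frame 1 and (8, 13) in frame 2.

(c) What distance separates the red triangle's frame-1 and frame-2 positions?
3

The red triangle moved from (8, 8) to (10, 6), a distance of √(2² + 2²) ≈ 3.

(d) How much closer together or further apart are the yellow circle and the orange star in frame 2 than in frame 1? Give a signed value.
-7

Distance in frame 1: 9. Distance in frame 2: 2.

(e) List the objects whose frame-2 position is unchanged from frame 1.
the pink triangle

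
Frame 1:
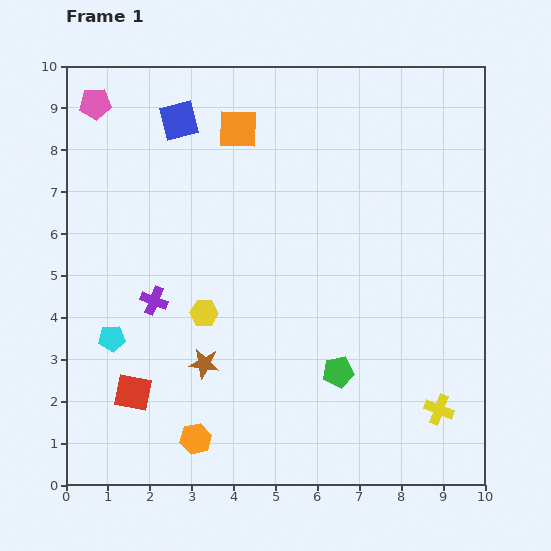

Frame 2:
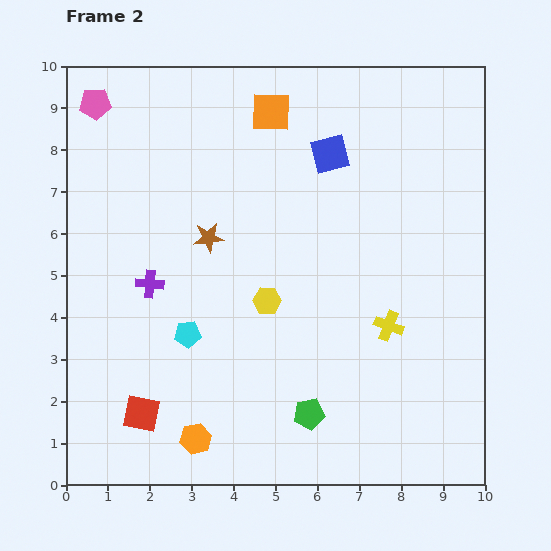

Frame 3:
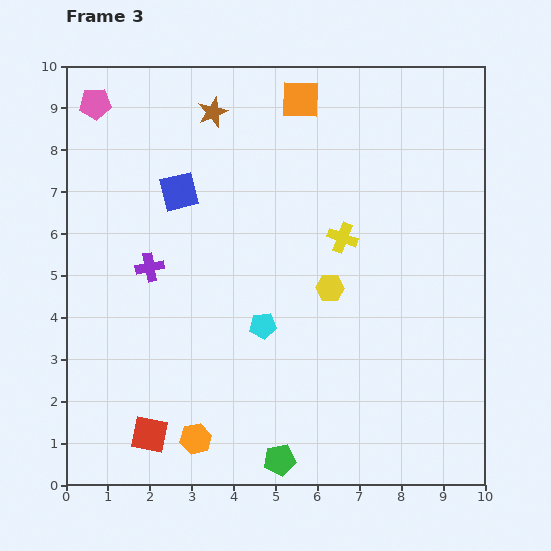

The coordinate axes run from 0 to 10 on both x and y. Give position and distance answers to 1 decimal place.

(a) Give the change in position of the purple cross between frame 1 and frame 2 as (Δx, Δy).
(-0.1, 0.4)

The purple cross was at (2.1, 4.4) in frame 1 and (2.0, 4.8) in frame 2.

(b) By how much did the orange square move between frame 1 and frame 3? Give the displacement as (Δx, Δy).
(1.5, 0.7)

The orange square was at (4.1, 8.5) in frame 1 and (5.6, 9.2) in frame 3.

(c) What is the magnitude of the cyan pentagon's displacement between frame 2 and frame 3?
1.8

The cyan pentagon moved from (2.9, 3.6) to (4.7, 3.8), a distance of √(1.8² + 0.2²) ≈ 1.8.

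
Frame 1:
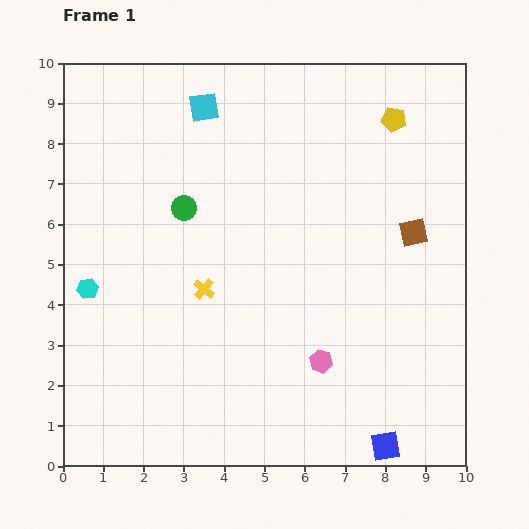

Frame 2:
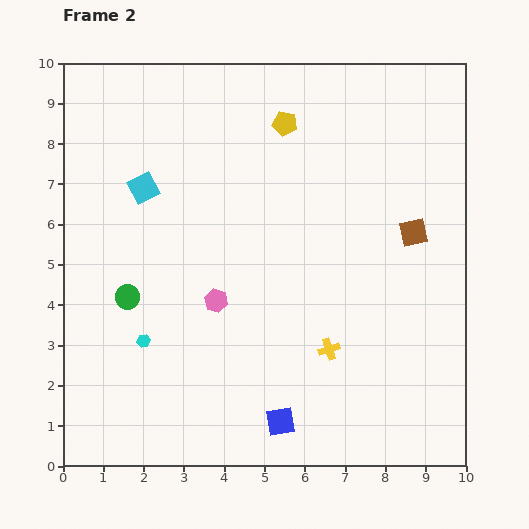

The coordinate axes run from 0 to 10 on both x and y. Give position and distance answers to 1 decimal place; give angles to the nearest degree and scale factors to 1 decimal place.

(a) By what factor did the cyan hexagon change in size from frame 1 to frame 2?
0.6×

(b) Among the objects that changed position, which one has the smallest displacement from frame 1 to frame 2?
the cyan hexagon

(moved 1.9)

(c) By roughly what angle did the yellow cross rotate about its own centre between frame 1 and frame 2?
32° clockwise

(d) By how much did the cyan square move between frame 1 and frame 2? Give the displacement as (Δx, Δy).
(-1.5, -2.0)

The cyan square was at (3.5, 8.9) in frame 1 and (2.0, 6.9) in frame 2.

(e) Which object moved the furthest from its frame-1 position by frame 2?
the yellow cross

(moved 3.4; next 3.0)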